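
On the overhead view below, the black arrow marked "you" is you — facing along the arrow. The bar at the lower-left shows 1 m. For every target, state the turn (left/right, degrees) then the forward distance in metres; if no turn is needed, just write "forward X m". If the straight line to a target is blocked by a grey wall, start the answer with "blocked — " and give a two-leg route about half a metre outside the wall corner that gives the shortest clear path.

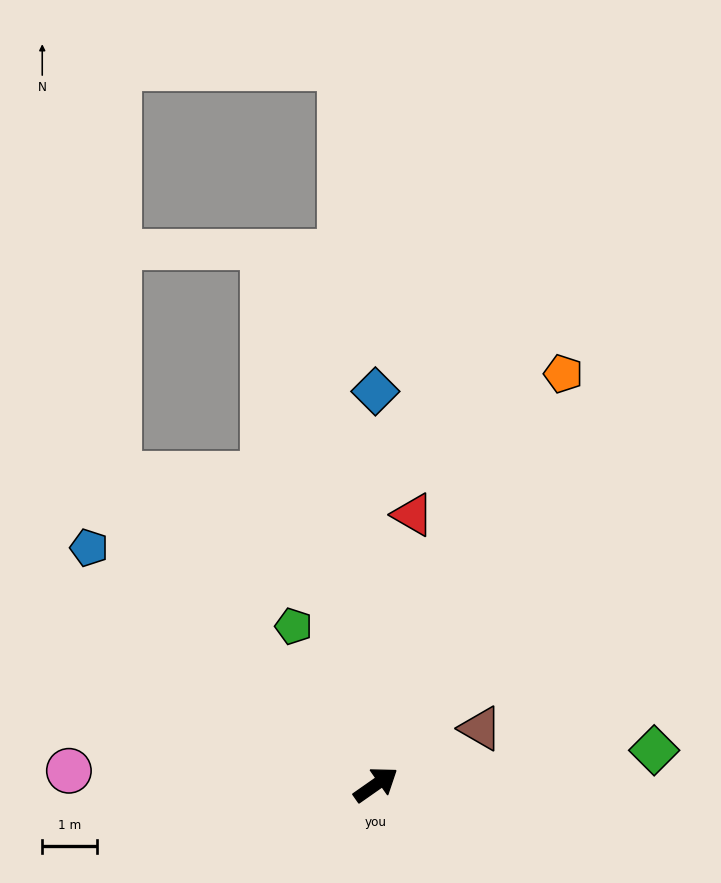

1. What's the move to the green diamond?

turn right 28°, forward 5.1 m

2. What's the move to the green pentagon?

turn left 82°, forward 3.3 m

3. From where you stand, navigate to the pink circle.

turn left 142°, forward 5.6 m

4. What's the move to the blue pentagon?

turn left 105°, forward 6.8 m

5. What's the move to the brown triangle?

turn right 7°, forward 2.2 m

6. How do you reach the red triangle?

turn left 47°, forward 5.0 m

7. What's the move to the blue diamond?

turn left 55°, forward 7.2 m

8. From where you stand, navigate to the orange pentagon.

turn left 30°, forward 8.3 m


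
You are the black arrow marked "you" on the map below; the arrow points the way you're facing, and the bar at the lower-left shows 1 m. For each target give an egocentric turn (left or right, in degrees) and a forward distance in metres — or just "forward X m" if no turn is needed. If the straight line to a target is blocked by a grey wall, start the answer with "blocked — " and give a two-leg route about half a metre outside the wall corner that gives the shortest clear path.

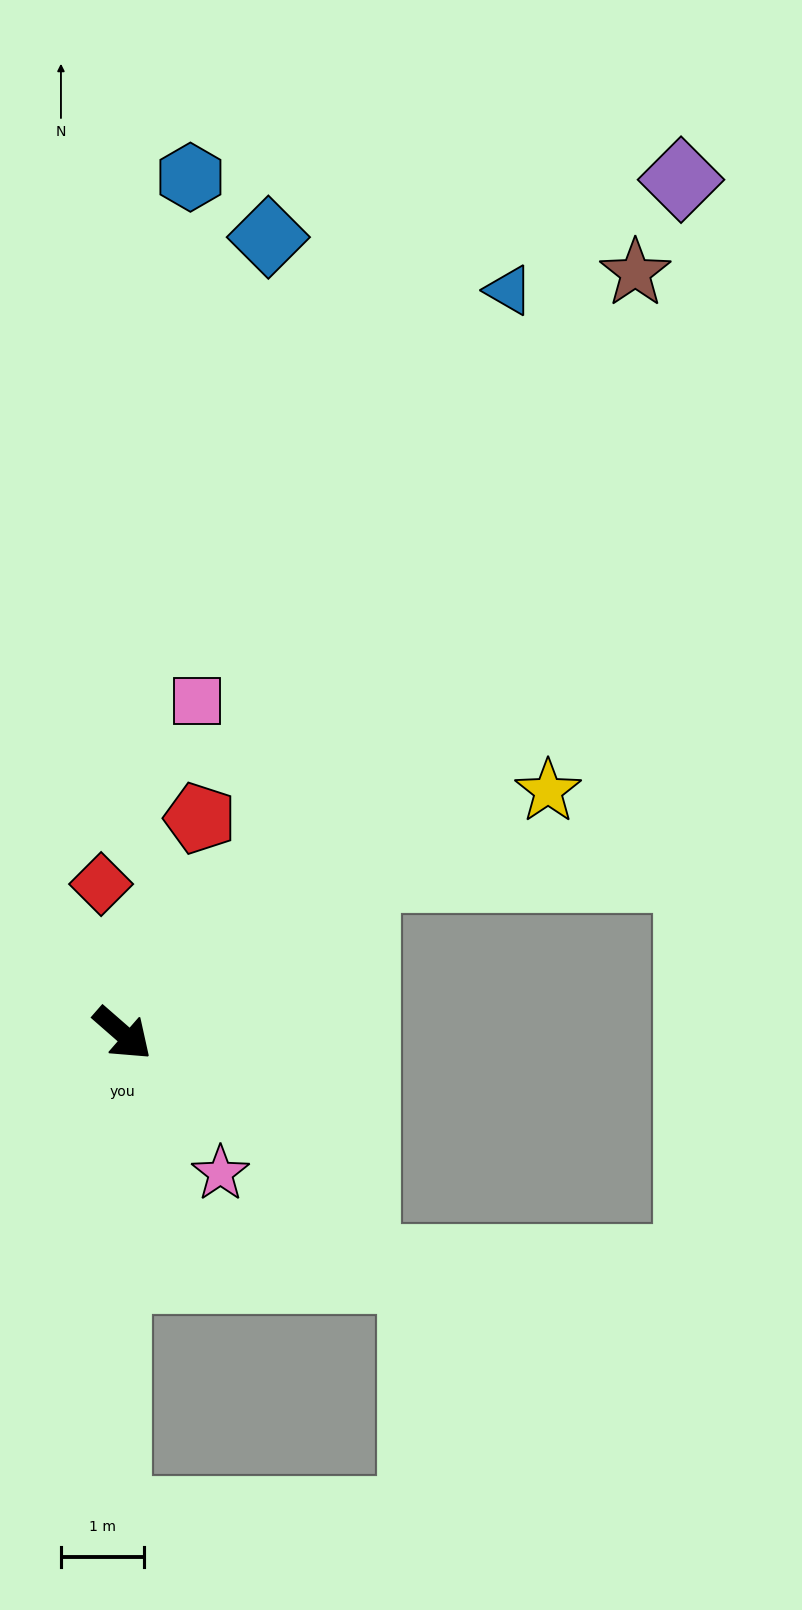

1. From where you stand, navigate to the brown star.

turn left 97°, forward 11.1 m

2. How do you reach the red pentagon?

turn left 111°, forward 2.8 m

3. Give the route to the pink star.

turn right 14°, forward 2.1 m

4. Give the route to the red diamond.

turn left 139°, forward 1.8 m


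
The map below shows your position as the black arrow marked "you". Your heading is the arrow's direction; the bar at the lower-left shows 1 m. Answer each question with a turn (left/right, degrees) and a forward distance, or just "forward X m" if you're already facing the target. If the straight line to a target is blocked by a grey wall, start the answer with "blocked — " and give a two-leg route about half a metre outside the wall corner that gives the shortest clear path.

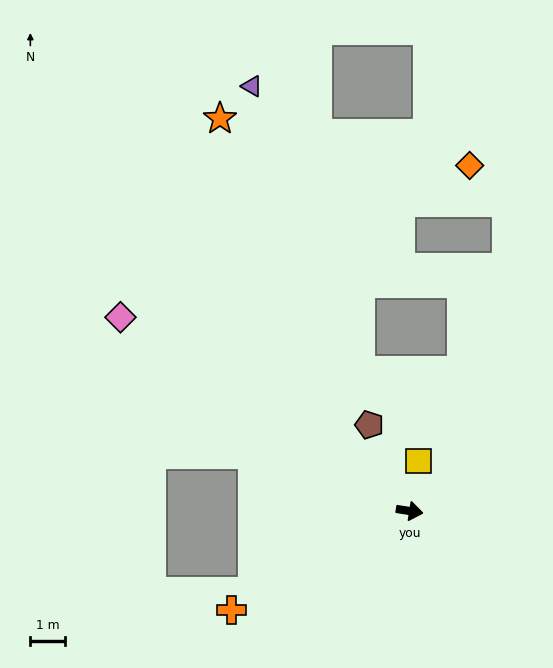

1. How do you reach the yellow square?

turn left 88°, forward 1.5 m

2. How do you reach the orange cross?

turn right 142°, forward 5.9 m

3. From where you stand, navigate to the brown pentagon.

turn left 124°, forward 2.8 m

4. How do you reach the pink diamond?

turn left 155°, forward 10.2 m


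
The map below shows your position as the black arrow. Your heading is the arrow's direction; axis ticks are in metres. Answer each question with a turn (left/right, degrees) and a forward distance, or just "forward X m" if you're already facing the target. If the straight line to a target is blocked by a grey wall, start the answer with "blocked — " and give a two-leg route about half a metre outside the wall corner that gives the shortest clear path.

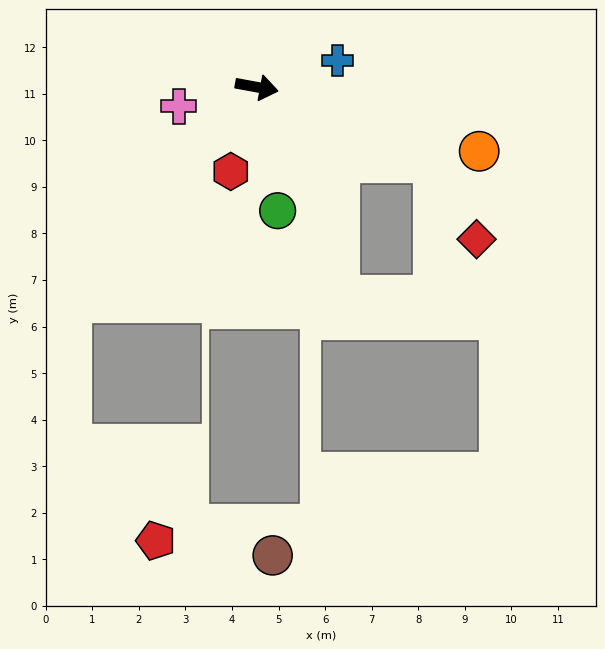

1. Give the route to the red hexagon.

turn right 97°, forward 1.9 m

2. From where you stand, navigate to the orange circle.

turn right 6°, forward 5.0 m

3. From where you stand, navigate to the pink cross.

turn right 156°, forward 1.7 m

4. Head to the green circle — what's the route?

turn right 70°, forward 2.7 m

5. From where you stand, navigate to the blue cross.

turn left 29°, forward 1.8 m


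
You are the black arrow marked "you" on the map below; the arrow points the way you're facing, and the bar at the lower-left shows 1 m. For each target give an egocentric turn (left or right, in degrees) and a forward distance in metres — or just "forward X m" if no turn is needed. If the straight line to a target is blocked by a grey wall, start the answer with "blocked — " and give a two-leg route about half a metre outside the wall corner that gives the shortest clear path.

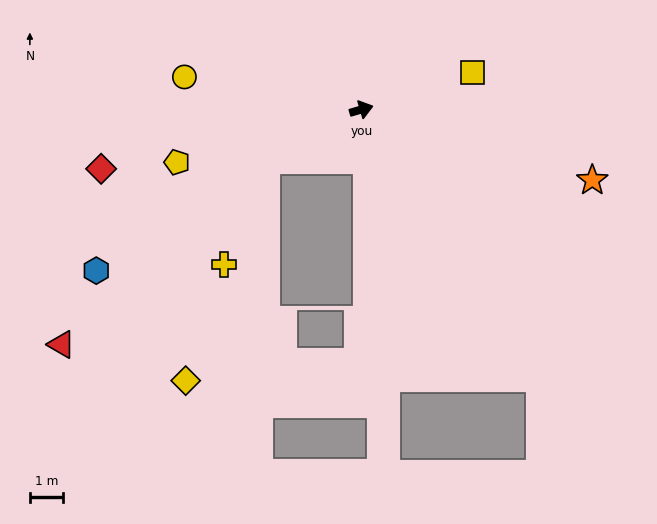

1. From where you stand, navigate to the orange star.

turn right 33°, forward 7.2 m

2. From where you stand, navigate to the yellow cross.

blocked — turn right 168°, forward 3.2 m, then turn left 40°, forward 3.4 m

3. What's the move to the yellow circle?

turn left 153°, forward 5.4 m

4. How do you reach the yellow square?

turn left 2°, forward 3.5 m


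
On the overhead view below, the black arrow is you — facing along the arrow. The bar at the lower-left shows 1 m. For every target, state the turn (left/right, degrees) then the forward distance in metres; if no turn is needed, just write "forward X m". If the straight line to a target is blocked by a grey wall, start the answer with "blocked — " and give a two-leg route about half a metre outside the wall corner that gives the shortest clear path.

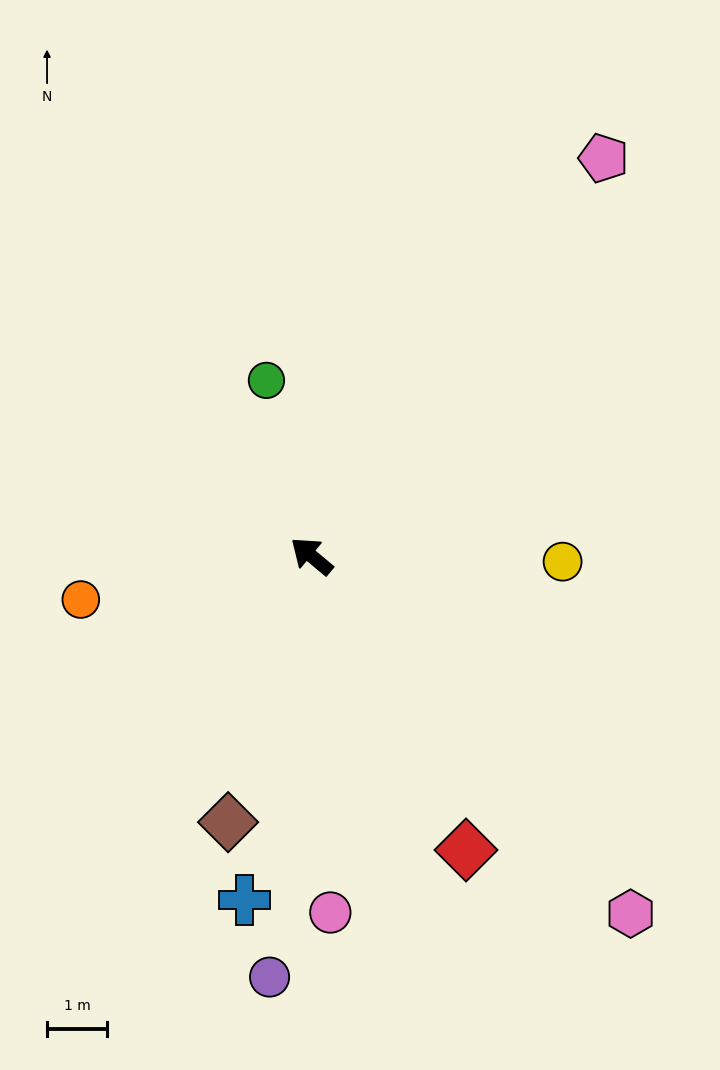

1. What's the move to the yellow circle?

turn right 141°, forward 4.2 m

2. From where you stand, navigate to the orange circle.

turn left 51°, forward 3.9 m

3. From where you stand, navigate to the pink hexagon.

turn left 172°, forward 8.0 m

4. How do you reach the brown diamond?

turn left 112°, forward 4.7 m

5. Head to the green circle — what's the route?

turn right 36°, forward 3.0 m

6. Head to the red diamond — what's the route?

turn left 158°, forward 5.5 m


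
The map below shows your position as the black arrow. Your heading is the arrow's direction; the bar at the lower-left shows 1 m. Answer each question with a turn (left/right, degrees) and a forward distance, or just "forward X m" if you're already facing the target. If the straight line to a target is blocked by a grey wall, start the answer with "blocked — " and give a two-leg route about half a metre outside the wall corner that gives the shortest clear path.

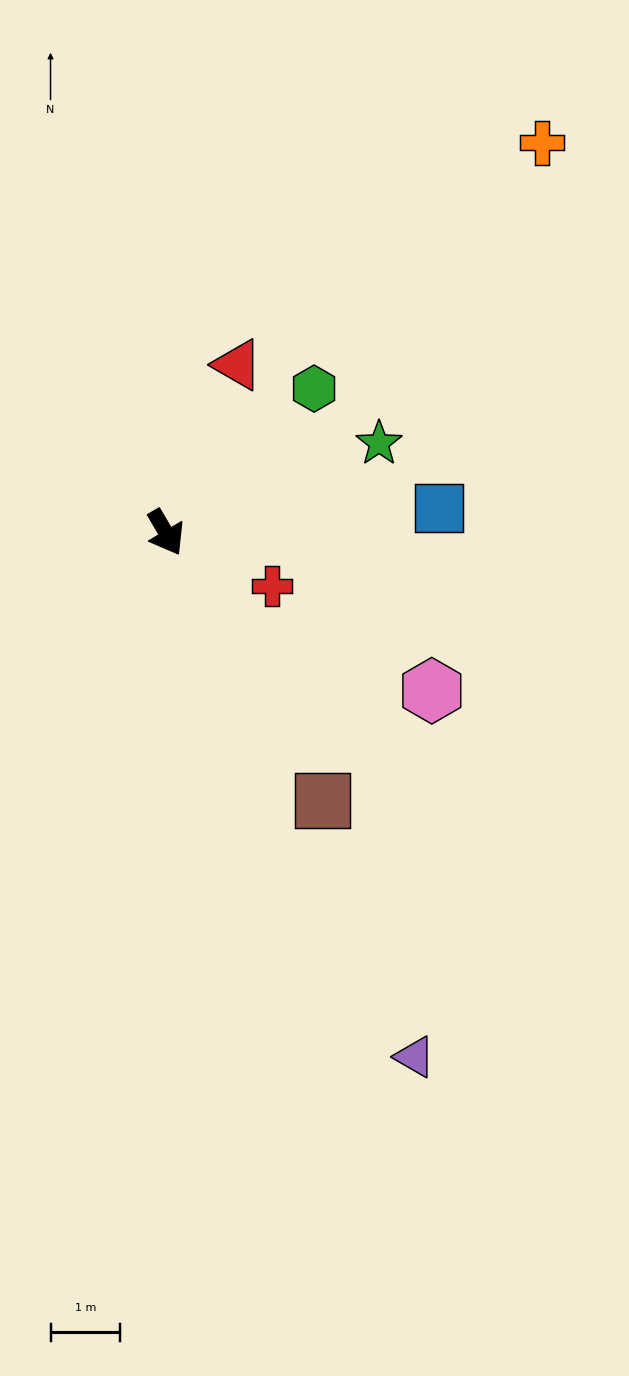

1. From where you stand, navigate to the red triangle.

turn left 127°, forward 2.6 m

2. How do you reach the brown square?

forward 4.5 m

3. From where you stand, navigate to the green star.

turn left 82°, forward 3.3 m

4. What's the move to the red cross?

turn left 33°, forward 1.7 m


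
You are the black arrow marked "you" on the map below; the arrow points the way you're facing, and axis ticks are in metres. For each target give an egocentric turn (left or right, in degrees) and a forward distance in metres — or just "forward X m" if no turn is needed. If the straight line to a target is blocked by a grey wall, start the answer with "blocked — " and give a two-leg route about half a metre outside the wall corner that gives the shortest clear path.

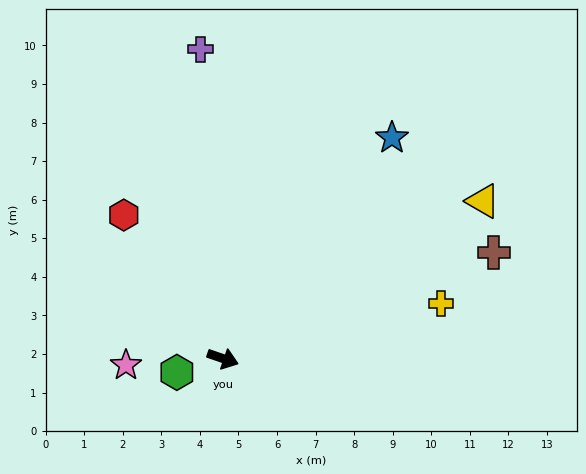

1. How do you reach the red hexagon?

turn left 144°, forward 4.5 m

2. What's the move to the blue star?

turn left 72°, forward 7.2 m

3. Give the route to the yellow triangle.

turn left 50°, forward 7.9 m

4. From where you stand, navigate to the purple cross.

turn left 113°, forward 8.0 m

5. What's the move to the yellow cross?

turn left 33°, forward 5.8 m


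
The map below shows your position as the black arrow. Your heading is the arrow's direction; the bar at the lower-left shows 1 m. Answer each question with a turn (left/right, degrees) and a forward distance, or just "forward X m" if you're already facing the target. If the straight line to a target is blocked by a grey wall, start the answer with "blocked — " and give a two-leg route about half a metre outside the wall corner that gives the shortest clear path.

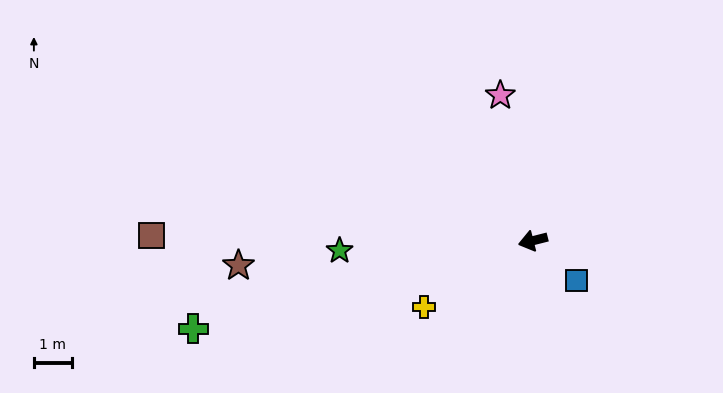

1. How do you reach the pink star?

turn right 92°, forward 3.9 m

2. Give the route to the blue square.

turn left 123°, forward 1.6 m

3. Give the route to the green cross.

forward 9.3 m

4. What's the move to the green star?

turn right 11°, forward 5.1 m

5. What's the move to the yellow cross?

turn left 17°, forward 3.4 m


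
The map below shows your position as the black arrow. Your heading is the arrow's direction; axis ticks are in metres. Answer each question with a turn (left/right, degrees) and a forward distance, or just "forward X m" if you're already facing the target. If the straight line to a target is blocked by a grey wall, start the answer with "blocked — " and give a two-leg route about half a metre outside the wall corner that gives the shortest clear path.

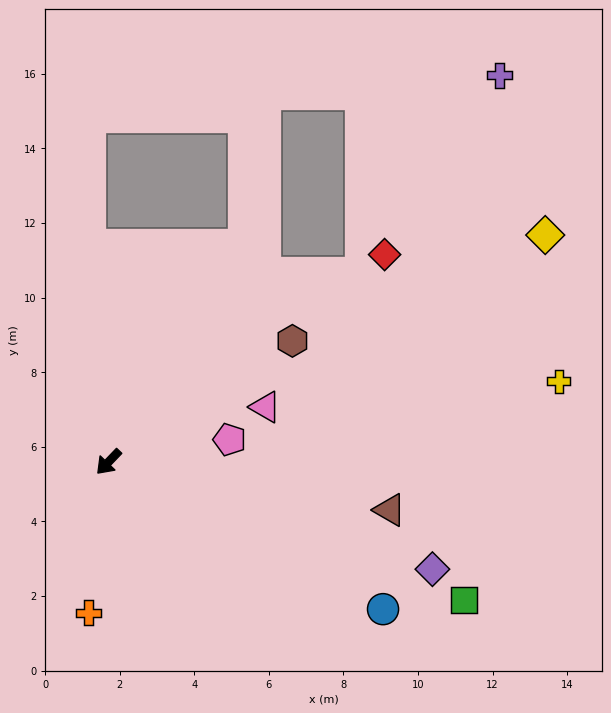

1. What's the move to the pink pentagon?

turn left 144°, forward 3.3 m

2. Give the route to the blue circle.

turn left 106°, forward 8.4 m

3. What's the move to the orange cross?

turn left 36°, forward 4.1 m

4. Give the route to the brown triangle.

turn left 124°, forward 7.6 m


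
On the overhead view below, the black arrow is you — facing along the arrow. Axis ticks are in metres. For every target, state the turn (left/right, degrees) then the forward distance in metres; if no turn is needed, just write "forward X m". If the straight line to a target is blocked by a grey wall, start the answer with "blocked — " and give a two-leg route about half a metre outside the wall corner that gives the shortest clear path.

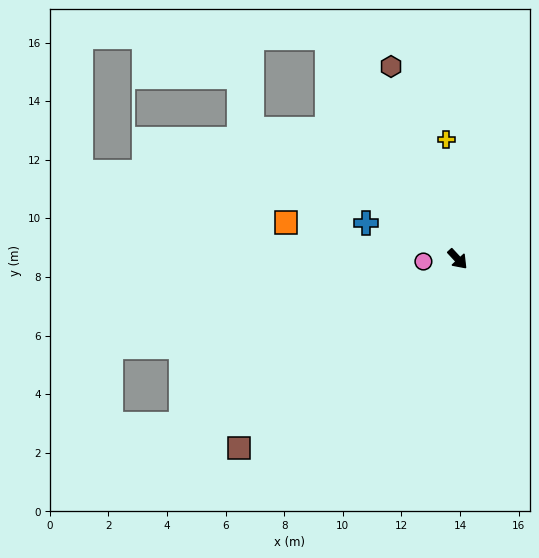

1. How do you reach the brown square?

turn right 92°, forward 9.9 m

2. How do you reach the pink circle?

turn right 129°, forward 1.2 m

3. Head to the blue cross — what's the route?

turn right 154°, forward 3.4 m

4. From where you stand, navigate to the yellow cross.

turn left 143°, forward 4.1 m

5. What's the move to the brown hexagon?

turn left 156°, forward 7.0 m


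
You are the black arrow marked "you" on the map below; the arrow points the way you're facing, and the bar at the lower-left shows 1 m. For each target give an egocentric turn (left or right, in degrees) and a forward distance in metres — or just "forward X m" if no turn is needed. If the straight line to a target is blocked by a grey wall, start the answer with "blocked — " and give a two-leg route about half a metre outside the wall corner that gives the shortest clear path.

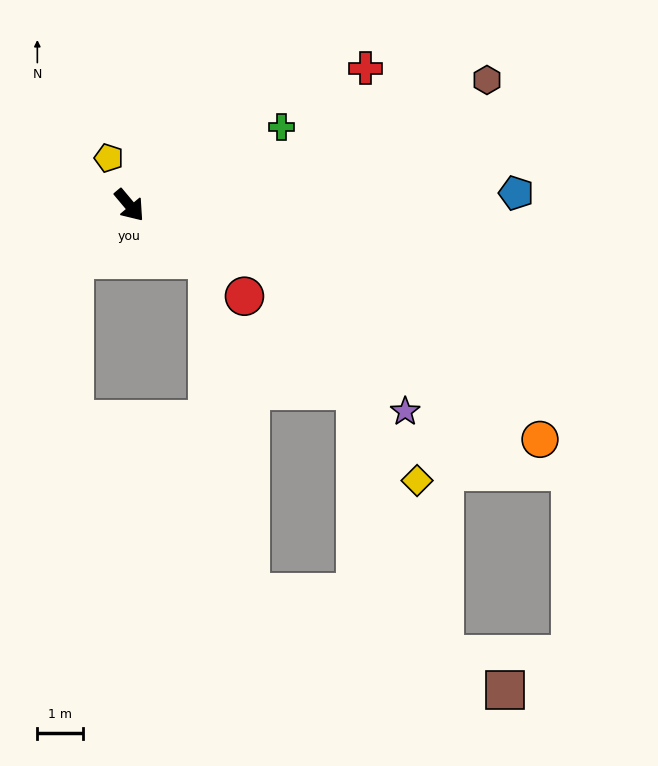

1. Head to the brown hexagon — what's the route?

turn left 69°, forward 8.3 m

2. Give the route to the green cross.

turn left 77°, forward 3.8 m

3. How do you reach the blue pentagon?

turn left 52°, forward 8.5 m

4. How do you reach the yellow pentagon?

turn left 164°, forward 1.1 m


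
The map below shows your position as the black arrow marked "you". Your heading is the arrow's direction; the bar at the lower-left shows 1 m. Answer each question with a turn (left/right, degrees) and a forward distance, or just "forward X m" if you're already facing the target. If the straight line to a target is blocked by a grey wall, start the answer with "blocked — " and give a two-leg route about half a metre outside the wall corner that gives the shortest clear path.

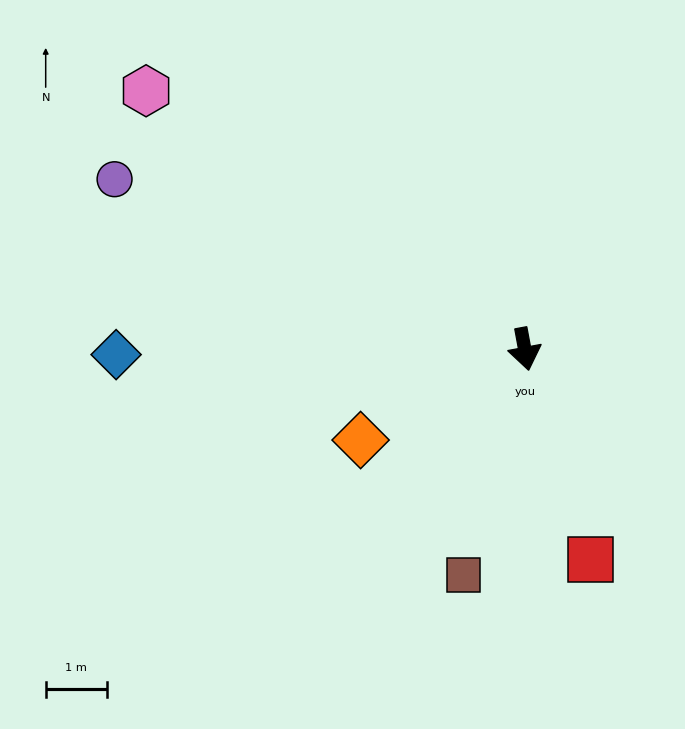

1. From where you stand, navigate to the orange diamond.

turn right 72°, forward 3.1 m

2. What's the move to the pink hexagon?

turn right 135°, forward 7.5 m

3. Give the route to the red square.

turn left 7°, forward 3.6 m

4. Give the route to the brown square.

turn right 26°, forward 3.8 m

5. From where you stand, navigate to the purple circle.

turn right 123°, forward 7.3 m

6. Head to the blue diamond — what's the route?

turn right 100°, forward 6.7 m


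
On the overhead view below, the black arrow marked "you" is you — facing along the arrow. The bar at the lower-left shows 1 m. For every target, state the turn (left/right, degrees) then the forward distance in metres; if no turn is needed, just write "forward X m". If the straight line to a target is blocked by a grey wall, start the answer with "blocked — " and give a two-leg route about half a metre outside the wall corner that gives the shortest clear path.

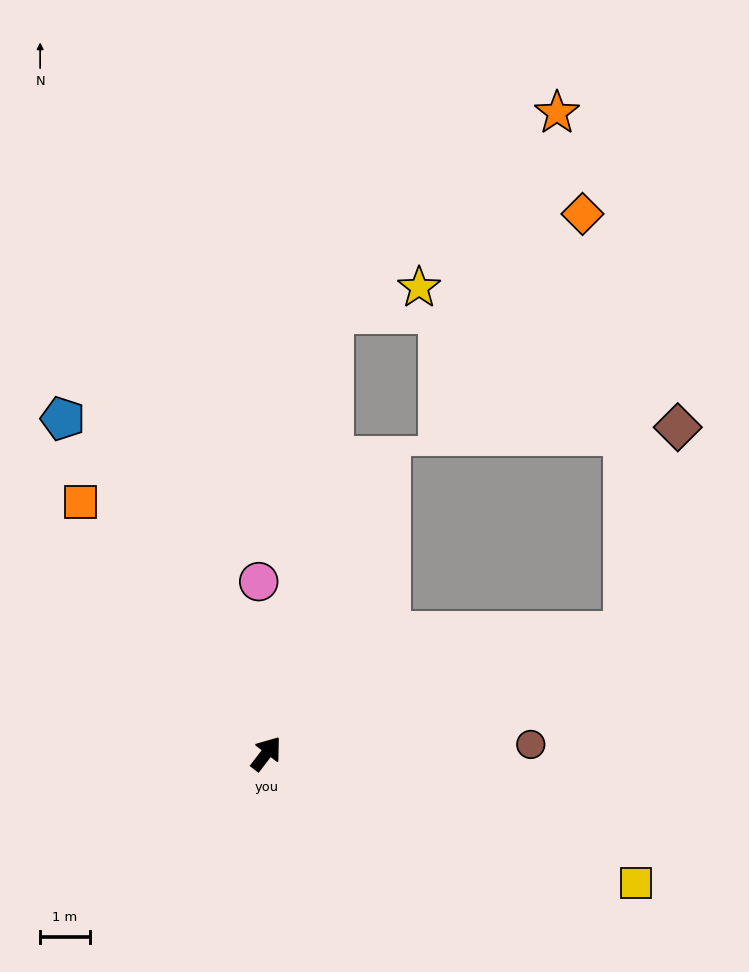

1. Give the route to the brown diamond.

blocked — turn right 34°, forward 7.6 m, then turn left 57°, forward 4.3 m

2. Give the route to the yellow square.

turn right 72°, forward 7.9 m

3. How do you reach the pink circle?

turn left 40°, forward 3.5 m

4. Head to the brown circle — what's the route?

turn right 50°, forward 5.3 m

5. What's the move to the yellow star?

blocked — turn left 29°, forward 9.0 m, then turn right 65°, forward 1.8 m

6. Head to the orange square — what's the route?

turn left 74°, forward 6.3 m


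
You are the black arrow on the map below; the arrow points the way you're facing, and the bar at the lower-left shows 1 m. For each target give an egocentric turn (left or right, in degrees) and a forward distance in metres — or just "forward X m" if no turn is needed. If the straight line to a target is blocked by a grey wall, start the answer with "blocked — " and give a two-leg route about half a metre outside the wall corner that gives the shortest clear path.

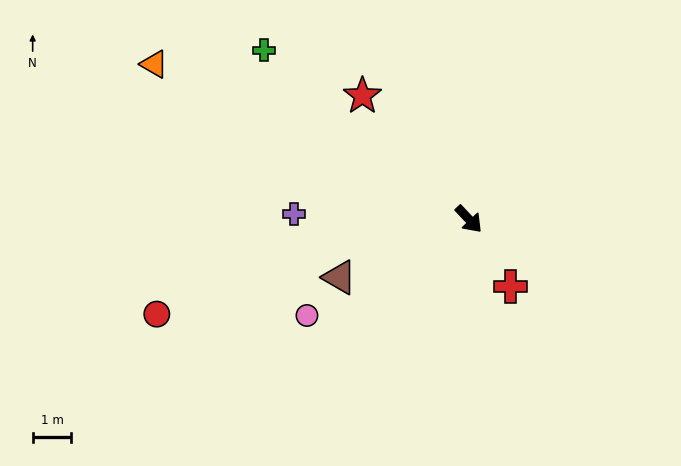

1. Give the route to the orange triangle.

turn right 159°, forward 9.1 m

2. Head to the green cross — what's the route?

turn right 173°, forward 6.9 m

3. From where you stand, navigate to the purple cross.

turn right 135°, forward 4.5 m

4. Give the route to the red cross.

turn right 12°, forward 2.1 m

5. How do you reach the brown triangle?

turn right 109°, forward 3.7 m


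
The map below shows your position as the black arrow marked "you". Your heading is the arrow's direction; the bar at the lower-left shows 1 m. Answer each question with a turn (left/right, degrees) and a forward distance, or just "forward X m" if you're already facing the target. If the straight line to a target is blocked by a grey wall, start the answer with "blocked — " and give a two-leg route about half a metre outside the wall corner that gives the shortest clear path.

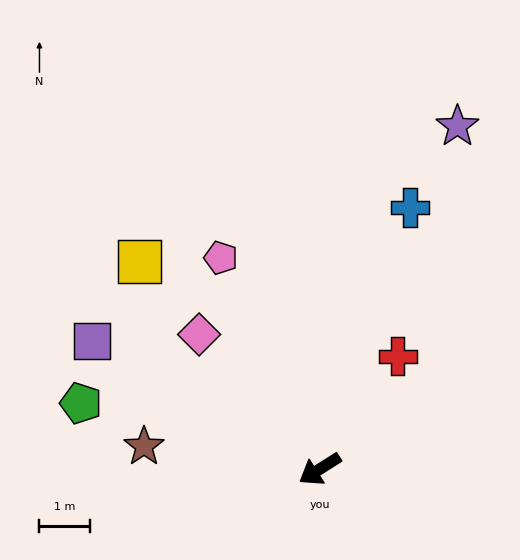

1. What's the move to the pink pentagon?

turn right 97°, forward 4.6 m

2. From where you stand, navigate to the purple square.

turn right 62°, forward 5.1 m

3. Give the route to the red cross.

turn right 157°, forward 2.7 m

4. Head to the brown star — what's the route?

turn right 40°, forward 3.5 m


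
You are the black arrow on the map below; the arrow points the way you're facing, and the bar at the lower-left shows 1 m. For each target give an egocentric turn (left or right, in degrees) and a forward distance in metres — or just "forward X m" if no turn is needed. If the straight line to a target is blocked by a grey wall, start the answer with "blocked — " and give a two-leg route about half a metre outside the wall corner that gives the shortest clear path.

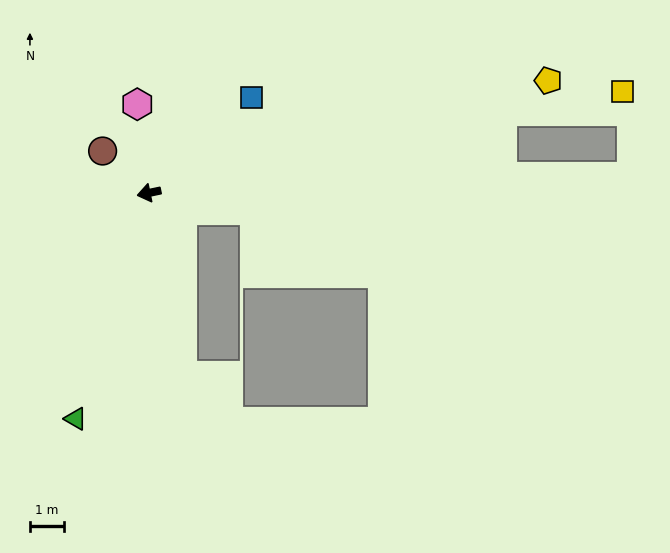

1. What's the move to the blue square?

turn right 149°, forward 4.1 m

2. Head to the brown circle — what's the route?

turn right 54°, forward 1.9 m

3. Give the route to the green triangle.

turn left 60°, forward 7.0 m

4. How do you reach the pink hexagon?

turn right 94°, forward 2.6 m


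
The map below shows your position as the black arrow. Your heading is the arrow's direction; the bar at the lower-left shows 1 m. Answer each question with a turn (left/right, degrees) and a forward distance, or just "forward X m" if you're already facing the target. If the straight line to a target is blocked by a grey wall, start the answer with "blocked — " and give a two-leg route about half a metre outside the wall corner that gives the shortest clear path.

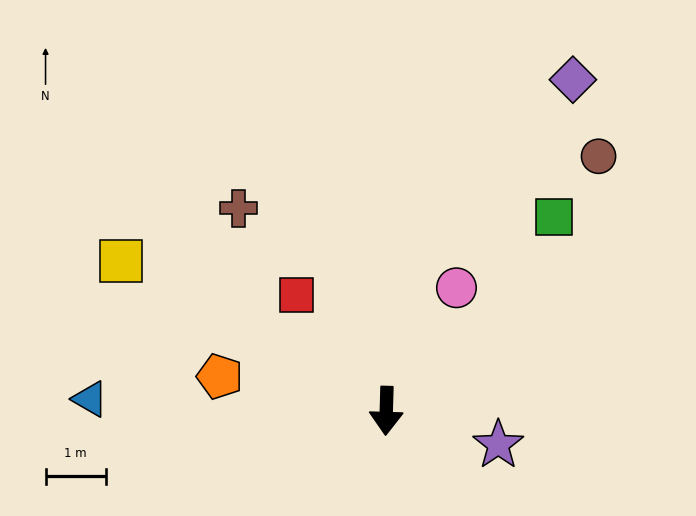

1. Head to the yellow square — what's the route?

turn right 118°, forward 5.0 m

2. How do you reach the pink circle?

turn left 152°, forward 2.3 m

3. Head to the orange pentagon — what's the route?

turn right 100°, forward 2.8 m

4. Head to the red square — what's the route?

turn right 141°, forward 2.4 m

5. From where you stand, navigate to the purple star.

turn left 75°, forward 1.9 m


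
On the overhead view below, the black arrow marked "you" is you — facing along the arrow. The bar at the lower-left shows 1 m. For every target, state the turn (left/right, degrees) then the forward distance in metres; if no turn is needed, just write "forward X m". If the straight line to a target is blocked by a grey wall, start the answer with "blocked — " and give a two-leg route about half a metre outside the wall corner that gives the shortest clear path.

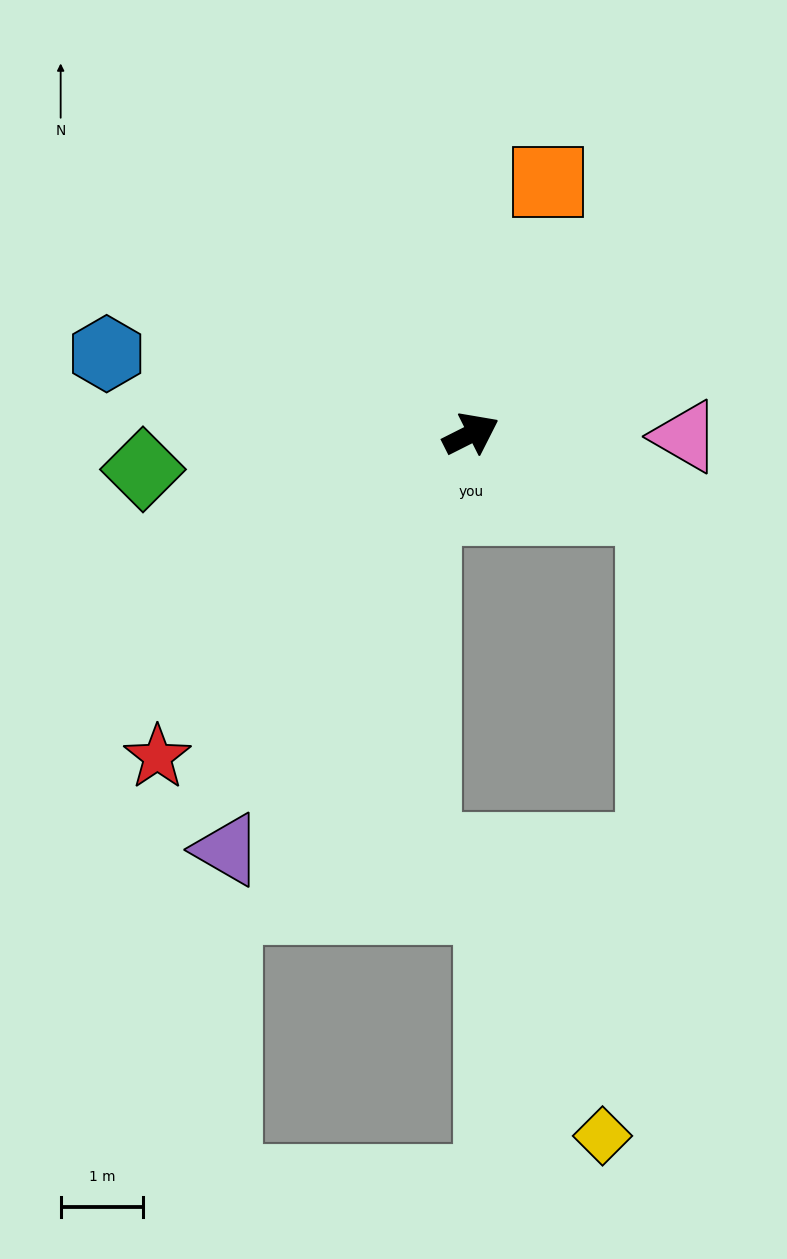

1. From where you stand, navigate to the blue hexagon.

turn left 141°, forward 4.5 m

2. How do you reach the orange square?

turn left 46°, forward 3.2 m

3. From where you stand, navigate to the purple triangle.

turn right 147°, forward 5.8 m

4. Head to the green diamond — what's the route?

turn left 159°, forward 4.0 m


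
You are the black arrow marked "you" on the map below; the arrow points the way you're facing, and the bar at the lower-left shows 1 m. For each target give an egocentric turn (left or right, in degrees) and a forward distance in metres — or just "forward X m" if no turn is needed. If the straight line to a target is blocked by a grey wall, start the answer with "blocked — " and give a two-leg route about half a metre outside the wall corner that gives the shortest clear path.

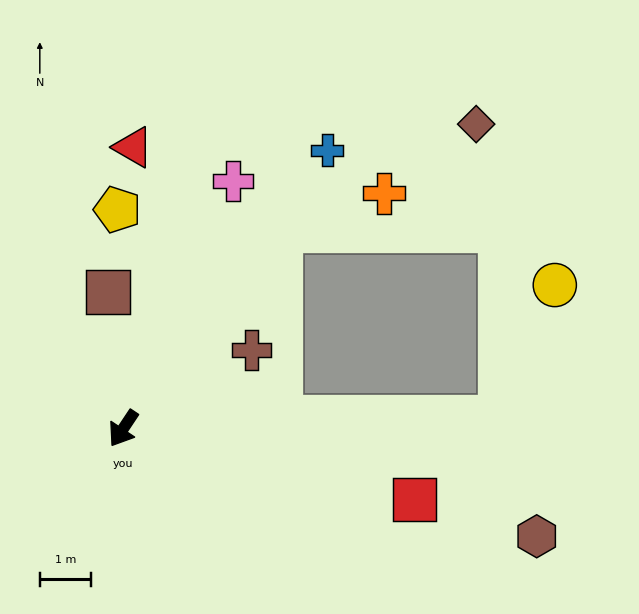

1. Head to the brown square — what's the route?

turn right 140°, forward 2.7 m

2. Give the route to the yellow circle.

blocked — turn left 125°, forward 7.3 m, then turn left 66°, forward 2.8 m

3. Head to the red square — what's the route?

turn left 110°, forward 5.8 m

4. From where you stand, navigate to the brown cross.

turn left 155°, forward 2.9 m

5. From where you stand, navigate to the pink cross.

turn right 170°, forward 5.3 m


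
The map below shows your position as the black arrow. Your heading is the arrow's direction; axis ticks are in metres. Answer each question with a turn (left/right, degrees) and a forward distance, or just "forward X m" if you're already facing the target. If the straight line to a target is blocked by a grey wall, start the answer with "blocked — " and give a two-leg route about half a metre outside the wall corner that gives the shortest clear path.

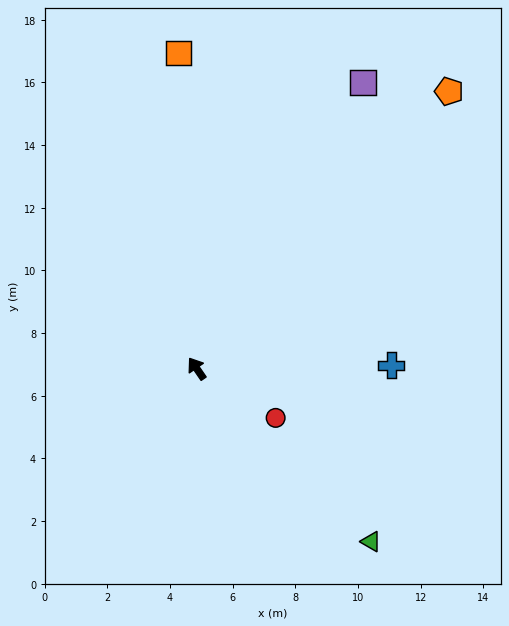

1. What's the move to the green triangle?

turn right 169°, forward 7.8 m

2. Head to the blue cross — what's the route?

turn right 124°, forward 6.2 m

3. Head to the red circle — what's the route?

turn right 156°, forward 3.0 m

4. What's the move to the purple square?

turn right 65°, forward 10.6 m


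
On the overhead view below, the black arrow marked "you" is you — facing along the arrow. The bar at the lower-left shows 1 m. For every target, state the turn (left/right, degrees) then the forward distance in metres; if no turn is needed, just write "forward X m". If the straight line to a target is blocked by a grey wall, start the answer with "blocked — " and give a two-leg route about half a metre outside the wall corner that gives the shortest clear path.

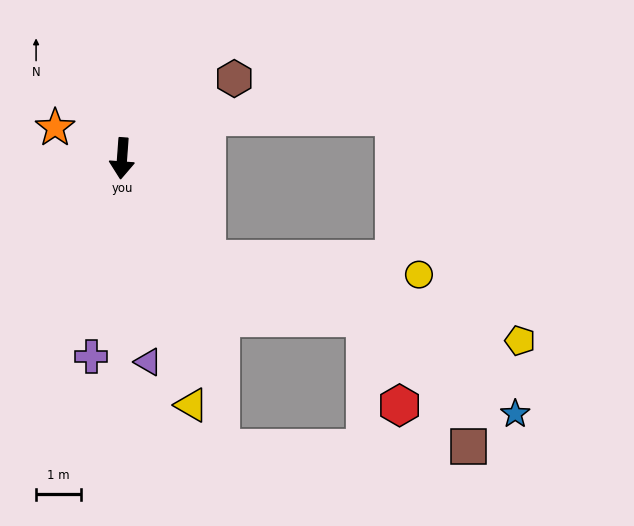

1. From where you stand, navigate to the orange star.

turn right 110°, forward 1.7 m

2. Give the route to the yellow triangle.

turn left 20°, forward 5.7 m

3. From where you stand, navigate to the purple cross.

turn right 5°, forward 4.5 m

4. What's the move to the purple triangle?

turn left 11°, forward 4.6 m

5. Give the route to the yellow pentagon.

blocked — turn left 44°, forward 2.9 m, then turn left 36°, forward 7.3 m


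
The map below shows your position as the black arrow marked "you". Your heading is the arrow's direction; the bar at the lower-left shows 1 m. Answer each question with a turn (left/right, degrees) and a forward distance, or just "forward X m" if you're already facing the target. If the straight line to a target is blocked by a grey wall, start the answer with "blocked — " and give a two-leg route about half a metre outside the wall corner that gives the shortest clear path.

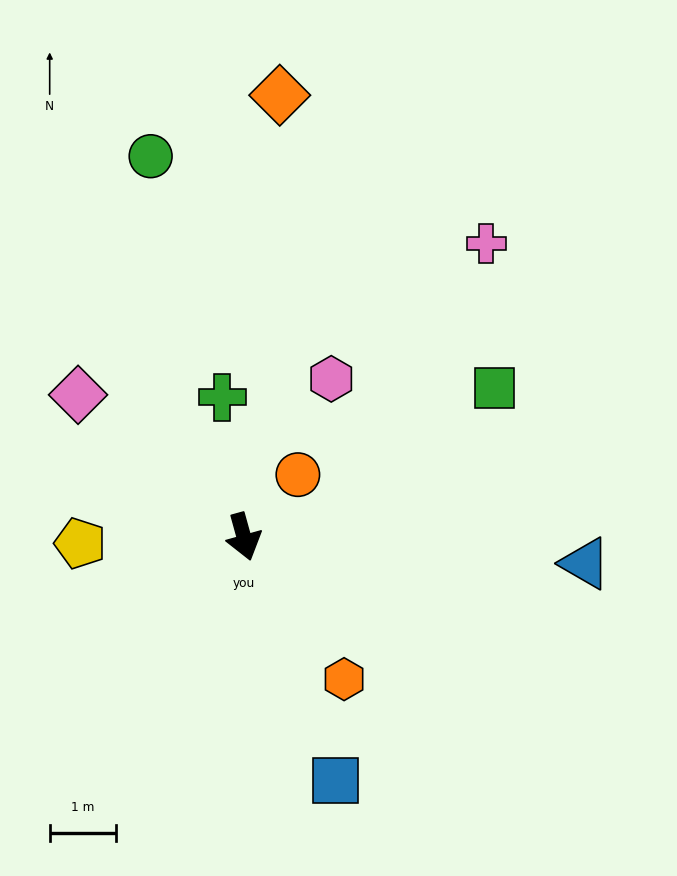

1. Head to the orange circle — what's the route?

turn left 124°, forward 1.2 m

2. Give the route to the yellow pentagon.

turn right 103°, forward 2.5 m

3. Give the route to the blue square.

turn left 5°, forward 3.9 m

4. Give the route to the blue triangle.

turn left 70°, forward 5.1 m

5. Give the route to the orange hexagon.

turn left 20°, forward 2.6 m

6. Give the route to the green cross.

turn left 173°, forward 2.1 m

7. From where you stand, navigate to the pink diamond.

turn right 146°, forward 3.3 m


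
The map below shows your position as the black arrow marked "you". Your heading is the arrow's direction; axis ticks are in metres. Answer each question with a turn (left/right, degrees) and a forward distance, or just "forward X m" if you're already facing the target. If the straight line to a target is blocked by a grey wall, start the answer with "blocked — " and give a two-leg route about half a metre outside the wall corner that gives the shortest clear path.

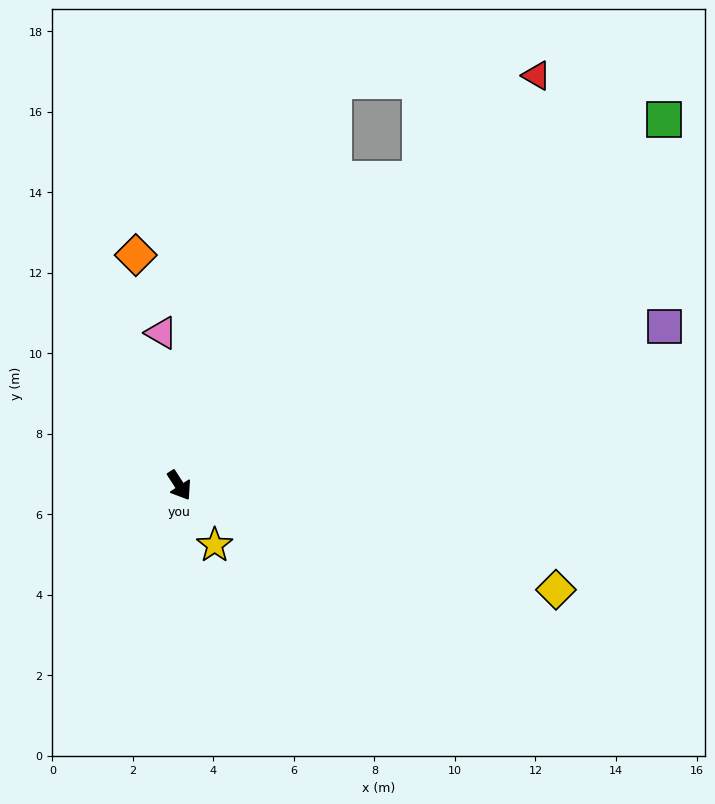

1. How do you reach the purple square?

turn left 75°, forward 12.7 m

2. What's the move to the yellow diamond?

turn left 42°, forward 9.7 m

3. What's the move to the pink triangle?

turn left 154°, forward 3.8 m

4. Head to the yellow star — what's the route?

turn right 2°, forward 1.7 m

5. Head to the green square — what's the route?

turn left 94°, forward 15.1 m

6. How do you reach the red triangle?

turn left 106°, forward 13.5 m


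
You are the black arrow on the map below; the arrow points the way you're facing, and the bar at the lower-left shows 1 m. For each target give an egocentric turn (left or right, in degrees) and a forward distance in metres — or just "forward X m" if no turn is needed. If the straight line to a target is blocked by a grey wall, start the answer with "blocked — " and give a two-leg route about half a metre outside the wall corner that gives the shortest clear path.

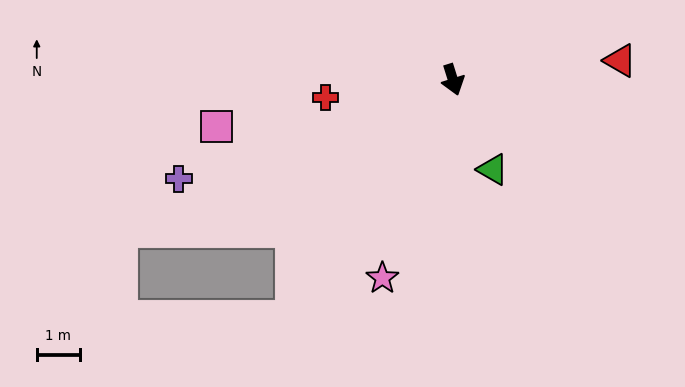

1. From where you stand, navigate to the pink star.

turn right 37°, forward 4.9 m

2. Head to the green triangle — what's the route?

turn left 7°, forward 2.3 m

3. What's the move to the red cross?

turn right 100°, forward 3.0 m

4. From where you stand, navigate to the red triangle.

turn left 79°, forward 3.9 m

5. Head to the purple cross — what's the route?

turn right 88°, forward 6.7 m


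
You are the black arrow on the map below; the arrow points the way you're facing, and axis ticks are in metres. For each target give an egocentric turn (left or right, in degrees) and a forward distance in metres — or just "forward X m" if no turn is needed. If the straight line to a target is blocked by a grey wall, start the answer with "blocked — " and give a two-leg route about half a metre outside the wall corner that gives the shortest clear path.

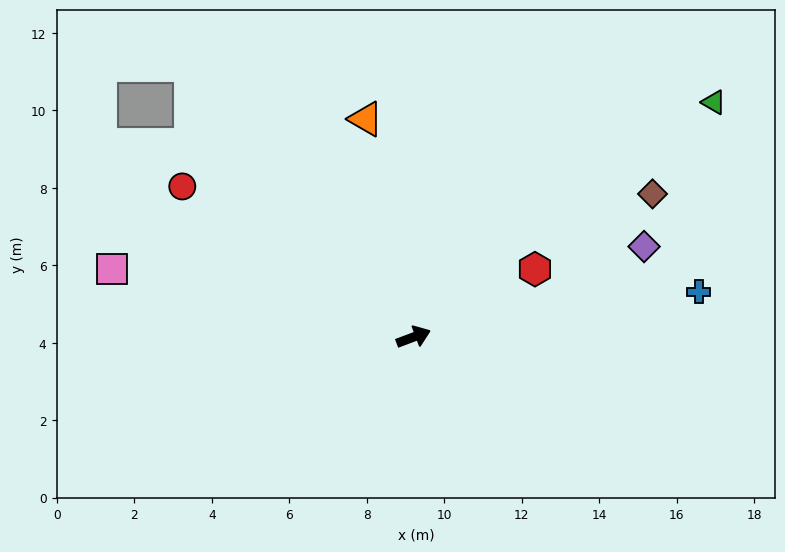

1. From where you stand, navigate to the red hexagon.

turn left 9°, forward 3.6 m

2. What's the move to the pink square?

turn left 147°, forward 8.0 m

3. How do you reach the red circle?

turn left 126°, forward 7.1 m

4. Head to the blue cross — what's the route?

turn right 12°, forward 7.5 m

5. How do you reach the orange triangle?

turn left 82°, forward 5.8 m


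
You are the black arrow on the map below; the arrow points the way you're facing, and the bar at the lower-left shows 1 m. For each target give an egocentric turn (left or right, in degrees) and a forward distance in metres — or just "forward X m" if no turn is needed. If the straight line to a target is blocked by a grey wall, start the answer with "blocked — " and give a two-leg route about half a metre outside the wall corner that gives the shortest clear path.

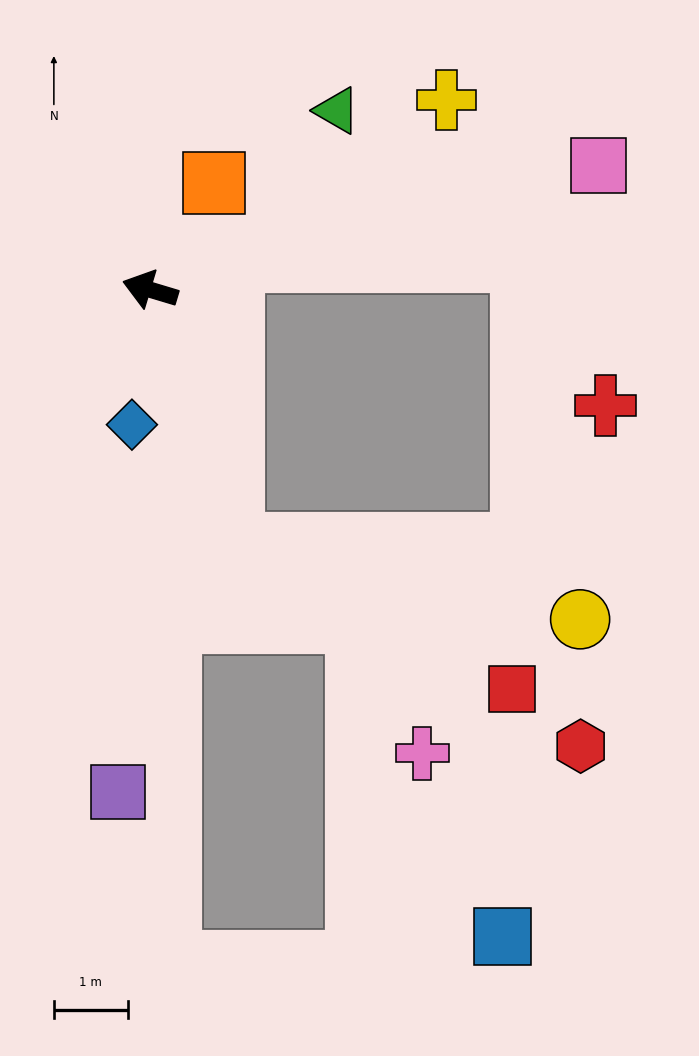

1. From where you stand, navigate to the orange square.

turn right 104°, forward 1.7 m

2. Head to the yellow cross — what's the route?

turn right 131°, forward 4.8 m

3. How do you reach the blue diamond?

turn left 99°, forward 1.8 m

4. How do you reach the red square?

blocked — turn left 125°, forward 3.6 m, then turn left 44°, forward 4.3 m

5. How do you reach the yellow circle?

blocked — turn left 125°, forward 3.6 m, then turn left 60°, forward 4.8 m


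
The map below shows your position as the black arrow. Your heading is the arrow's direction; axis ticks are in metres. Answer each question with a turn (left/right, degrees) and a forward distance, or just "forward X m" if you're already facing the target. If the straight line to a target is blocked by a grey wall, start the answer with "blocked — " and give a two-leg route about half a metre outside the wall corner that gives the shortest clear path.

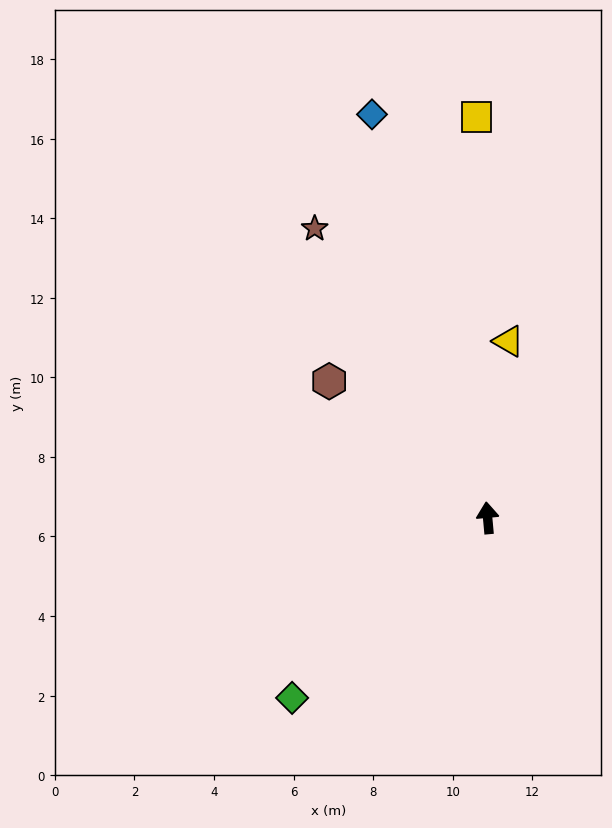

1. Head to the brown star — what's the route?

turn left 26°, forward 8.5 m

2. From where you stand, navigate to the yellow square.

turn right 4°, forward 10.1 m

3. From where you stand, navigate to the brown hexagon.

turn left 44°, forward 5.3 m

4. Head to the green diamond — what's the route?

turn left 127°, forward 6.7 m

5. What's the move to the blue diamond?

turn left 11°, forward 10.5 m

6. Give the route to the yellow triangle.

turn right 12°, forward 4.5 m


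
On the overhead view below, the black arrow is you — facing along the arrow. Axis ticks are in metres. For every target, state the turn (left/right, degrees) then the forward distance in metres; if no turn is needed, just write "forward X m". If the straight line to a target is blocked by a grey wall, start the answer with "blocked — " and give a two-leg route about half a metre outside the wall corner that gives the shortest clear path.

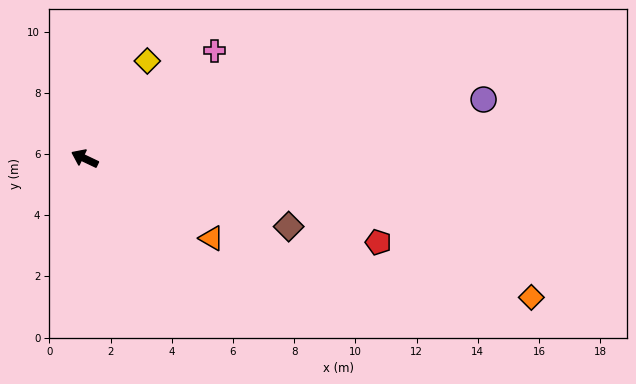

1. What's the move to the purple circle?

turn right 146°, forward 13.2 m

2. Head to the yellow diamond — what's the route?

turn right 97°, forward 3.8 m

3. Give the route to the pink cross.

turn right 115°, forward 5.5 m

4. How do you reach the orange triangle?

turn left 173°, forward 4.9 m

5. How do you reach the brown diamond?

turn right 173°, forward 7.0 m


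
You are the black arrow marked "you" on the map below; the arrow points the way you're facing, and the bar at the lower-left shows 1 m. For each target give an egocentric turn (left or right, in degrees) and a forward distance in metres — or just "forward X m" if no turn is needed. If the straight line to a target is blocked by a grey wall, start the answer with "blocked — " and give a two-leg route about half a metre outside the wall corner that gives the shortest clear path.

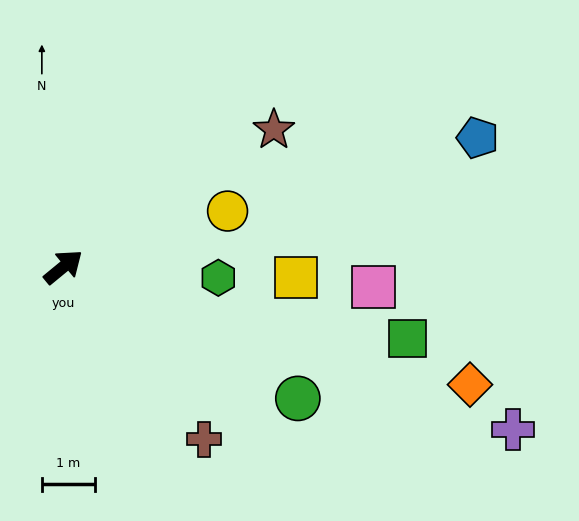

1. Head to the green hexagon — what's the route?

turn right 43°, forward 2.9 m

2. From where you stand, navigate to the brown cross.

turn right 90°, forward 4.2 m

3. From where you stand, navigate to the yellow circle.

turn right 21°, forward 3.3 m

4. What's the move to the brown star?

turn right 6°, forward 4.7 m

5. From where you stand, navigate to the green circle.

turn right 69°, forward 5.1 m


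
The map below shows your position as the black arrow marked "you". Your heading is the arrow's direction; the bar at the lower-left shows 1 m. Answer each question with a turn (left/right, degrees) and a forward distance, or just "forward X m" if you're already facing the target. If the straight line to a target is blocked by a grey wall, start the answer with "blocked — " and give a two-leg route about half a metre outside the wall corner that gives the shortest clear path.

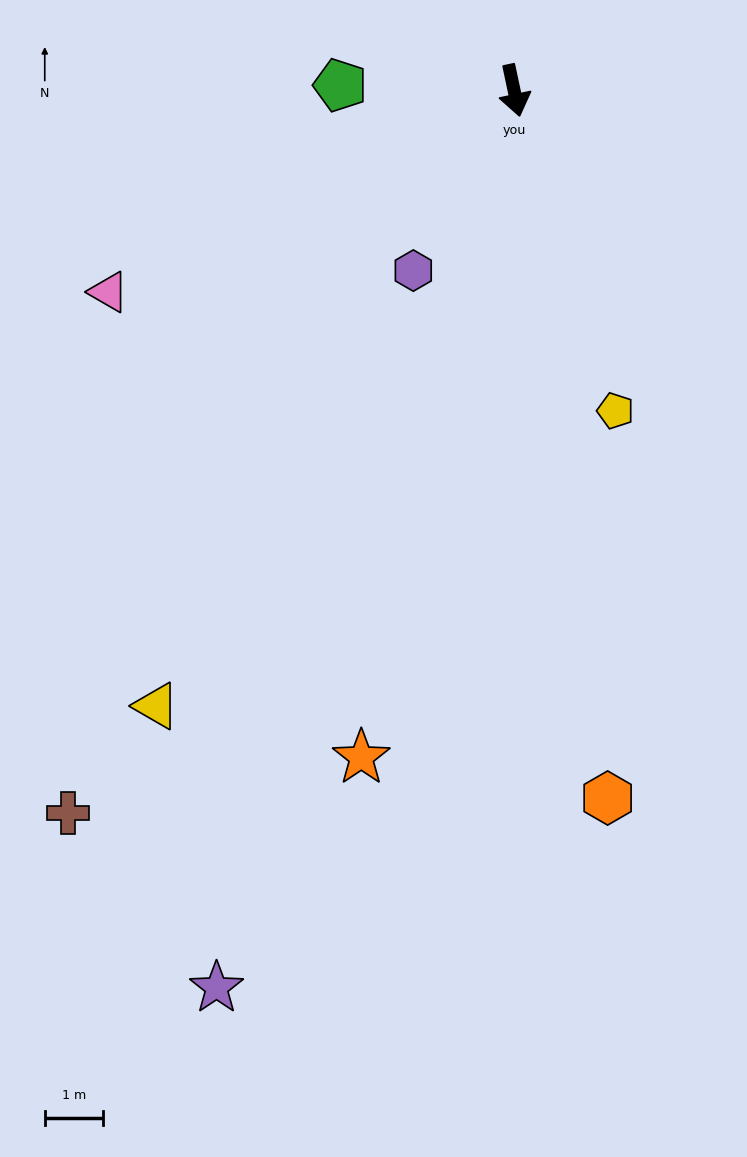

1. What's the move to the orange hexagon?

turn right 4°, forward 12.3 m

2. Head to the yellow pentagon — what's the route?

turn left 6°, forward 5.8 m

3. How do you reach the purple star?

turn right 30°, forward 16.3 m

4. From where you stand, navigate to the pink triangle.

turn right 76°, forward 7.8 m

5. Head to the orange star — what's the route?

turn right 25°, forward 11.8 m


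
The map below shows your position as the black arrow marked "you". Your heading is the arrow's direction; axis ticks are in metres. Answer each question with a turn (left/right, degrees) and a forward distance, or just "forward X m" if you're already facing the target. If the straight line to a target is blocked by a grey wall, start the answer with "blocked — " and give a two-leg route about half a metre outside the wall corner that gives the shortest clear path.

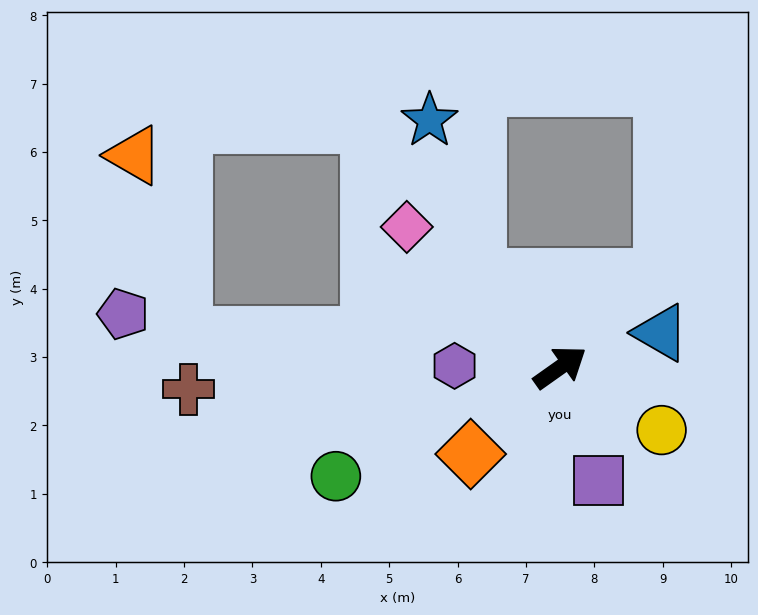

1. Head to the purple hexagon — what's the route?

turn left 144°, forward 1.5 m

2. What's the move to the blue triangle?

turn right 16°, forward 1.6 m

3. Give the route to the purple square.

turn right 107°, forward 1.7 m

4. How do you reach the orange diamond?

turn right 171°, forward 1.8 m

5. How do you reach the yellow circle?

turn right 67°, forward 1.7 m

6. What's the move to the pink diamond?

turn left 102°, forward 3.0 m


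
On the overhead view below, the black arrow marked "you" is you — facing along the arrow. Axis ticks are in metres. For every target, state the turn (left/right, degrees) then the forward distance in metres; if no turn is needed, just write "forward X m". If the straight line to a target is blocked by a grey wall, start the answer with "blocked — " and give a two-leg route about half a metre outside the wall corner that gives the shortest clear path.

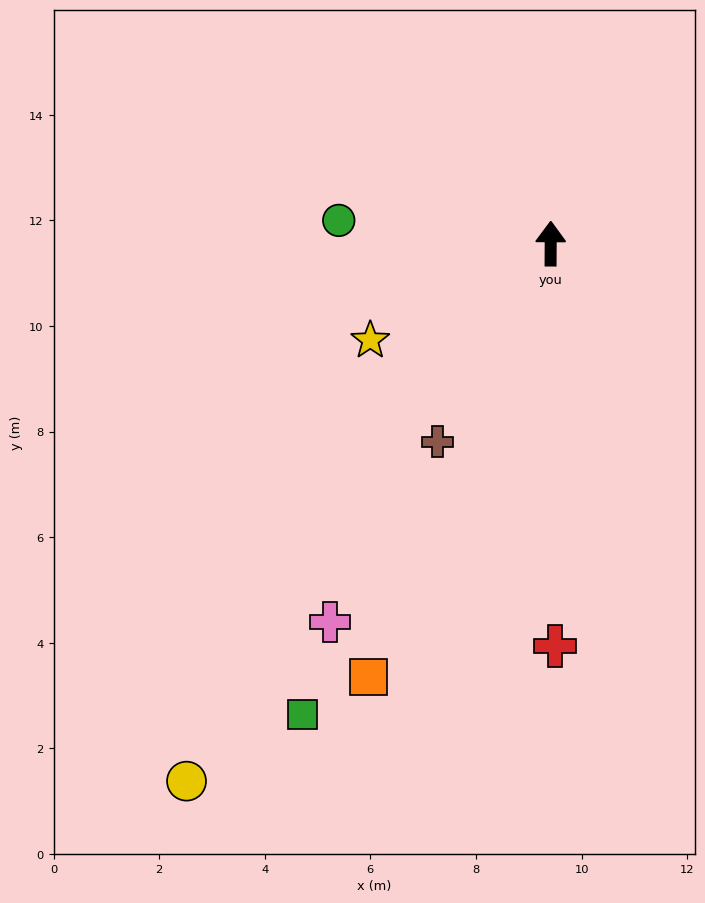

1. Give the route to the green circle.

turn left 84°, forward 4.0 m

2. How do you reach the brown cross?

turn left 151°, forward 4.3 m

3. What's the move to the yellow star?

turn left 118°, forward 3.9 m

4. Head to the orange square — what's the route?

turn left 158°, forward 8.9 m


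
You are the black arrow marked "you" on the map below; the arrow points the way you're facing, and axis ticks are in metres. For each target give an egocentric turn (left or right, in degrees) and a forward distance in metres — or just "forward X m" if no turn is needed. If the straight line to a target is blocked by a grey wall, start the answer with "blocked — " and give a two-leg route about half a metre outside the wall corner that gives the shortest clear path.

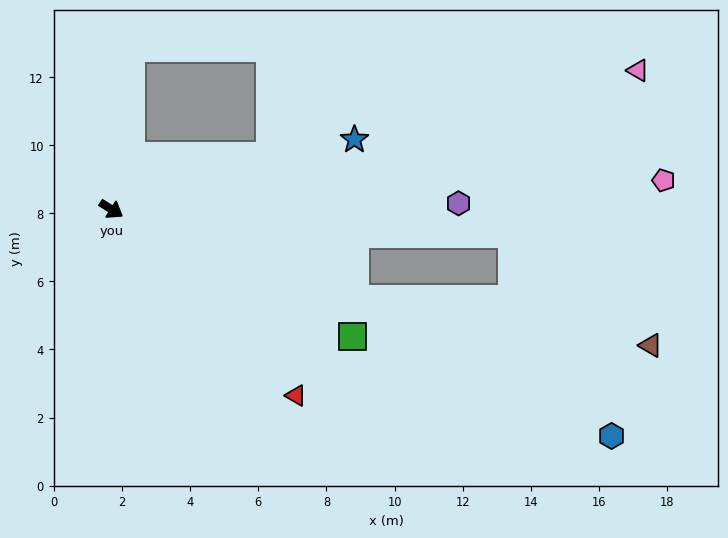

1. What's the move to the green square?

turn left 4°, forward 8.0 m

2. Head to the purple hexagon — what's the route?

turn left 33°, forward 10.2 m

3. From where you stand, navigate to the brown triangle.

blocked — turn left 12°, forward 7.6 m, then turn left 11°, forward 8.8 m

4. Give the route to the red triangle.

turn right 13°, forward 7.7 m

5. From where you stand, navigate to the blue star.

turn left 48°, forward 7.4 m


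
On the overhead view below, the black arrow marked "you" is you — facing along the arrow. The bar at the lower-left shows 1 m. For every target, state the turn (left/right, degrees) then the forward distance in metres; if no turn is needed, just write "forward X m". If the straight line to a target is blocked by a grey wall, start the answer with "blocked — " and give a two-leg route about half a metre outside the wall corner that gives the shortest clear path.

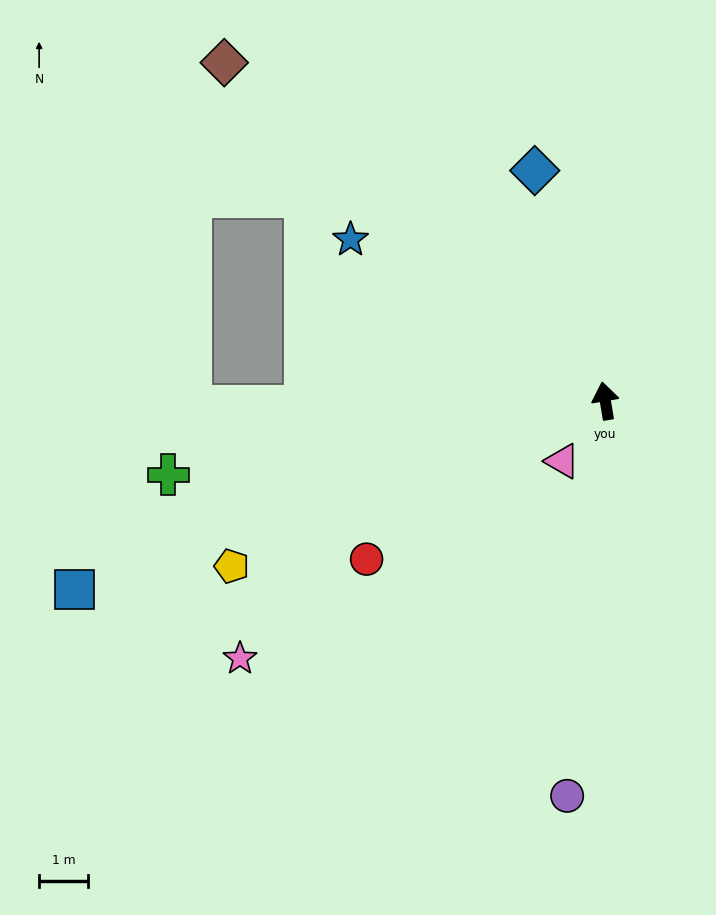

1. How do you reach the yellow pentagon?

turn left 104°, forward 8.4 m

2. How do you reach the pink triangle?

turn left 135°, forward 1.5 m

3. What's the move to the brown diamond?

turn left 39°, forward 10.4 m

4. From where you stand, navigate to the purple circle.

turn left 165°, forward 8.1 m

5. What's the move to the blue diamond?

turn left 7°, forward 4.9 m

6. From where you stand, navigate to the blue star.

turn left 48°, forward 6.2 m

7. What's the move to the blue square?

turn left 100°, forward 11.5 m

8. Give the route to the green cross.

turn left 90°, forward 9.1 m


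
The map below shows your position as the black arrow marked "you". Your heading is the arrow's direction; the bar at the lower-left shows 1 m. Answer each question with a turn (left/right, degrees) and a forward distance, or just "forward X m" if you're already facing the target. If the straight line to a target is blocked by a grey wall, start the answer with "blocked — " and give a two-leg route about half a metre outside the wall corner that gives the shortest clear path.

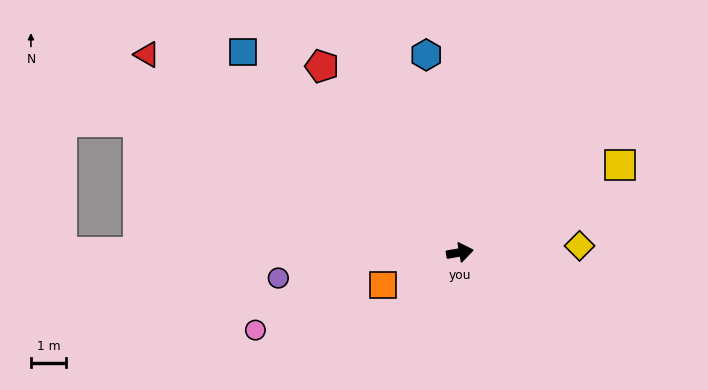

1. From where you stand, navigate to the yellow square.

turn left 19°, forward 5.2 m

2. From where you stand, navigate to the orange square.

turn right 167°, forward 2.4 m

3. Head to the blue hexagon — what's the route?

turn left 90°, forward 5.7 m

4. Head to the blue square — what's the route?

turn left 127°, forward 8.4 m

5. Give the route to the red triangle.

turn left 138°, forward 10.5 m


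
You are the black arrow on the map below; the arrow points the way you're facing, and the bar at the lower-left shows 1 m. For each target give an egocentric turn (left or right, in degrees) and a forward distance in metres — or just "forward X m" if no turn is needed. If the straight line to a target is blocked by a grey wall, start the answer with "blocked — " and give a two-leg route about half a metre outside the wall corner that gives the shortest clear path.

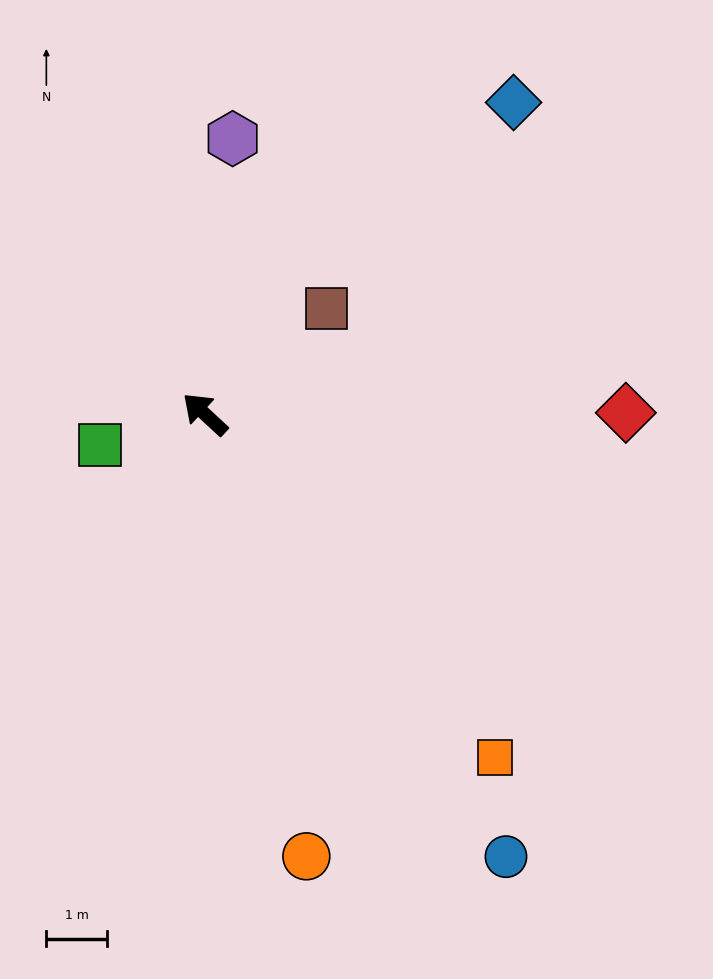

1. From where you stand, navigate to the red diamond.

turn right 137°, forward 6.9 m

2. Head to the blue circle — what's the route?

turn left 167°, forward 8.8 m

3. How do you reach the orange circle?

turn left 146°, forward 7.5 m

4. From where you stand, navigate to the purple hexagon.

turn right 53°, forward 4.6 m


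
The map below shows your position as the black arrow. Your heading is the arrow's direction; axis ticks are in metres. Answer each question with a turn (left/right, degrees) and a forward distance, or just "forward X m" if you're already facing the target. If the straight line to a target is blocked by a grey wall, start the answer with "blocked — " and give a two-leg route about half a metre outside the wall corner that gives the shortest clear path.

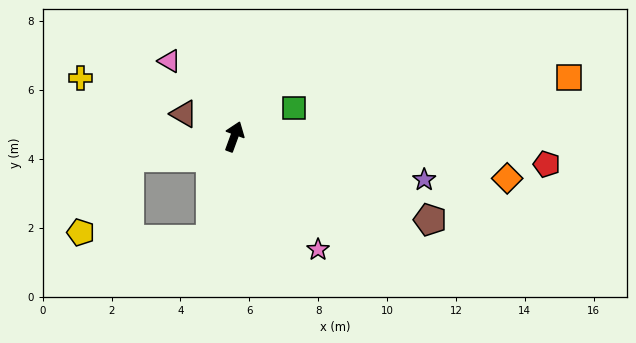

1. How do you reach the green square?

turn right 44°, forward 1.9 m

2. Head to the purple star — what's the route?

turn right 83°, forward 5.7 m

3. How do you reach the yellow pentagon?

blocked — turn left 121°, forward 3.1 m, then turn left 46°, forward 2.6 m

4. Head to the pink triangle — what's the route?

turn left 61°, forward 2.9 m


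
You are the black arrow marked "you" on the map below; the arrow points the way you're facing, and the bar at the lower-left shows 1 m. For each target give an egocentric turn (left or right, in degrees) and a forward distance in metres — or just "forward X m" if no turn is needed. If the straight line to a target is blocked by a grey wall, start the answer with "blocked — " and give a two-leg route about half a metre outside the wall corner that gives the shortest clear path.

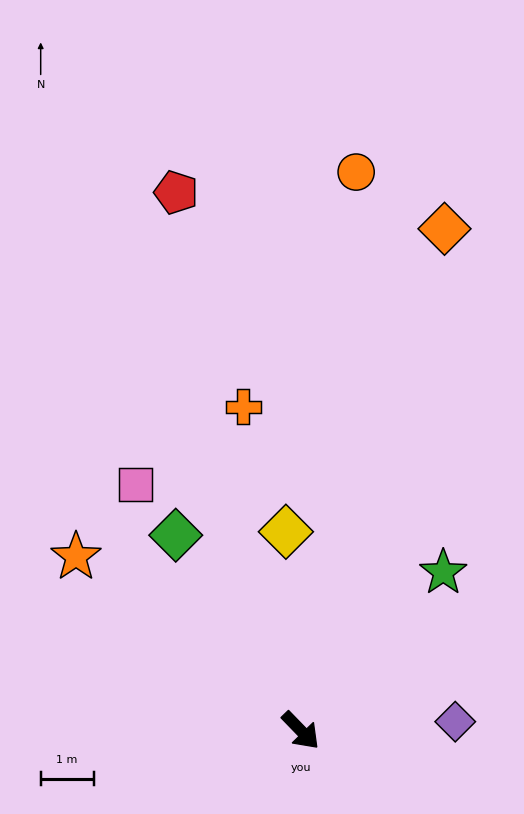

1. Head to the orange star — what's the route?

turn right 172°, forward 5.4 m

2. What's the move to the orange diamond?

turn left 120°, forward 9.9 m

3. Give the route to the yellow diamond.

turn left 140°, forward 3.8 m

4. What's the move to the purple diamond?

turn left 49°, forward 2.9 m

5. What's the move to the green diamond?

turn left 169°, forward 4.4 m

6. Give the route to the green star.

turn left 94°, forward 4.0 m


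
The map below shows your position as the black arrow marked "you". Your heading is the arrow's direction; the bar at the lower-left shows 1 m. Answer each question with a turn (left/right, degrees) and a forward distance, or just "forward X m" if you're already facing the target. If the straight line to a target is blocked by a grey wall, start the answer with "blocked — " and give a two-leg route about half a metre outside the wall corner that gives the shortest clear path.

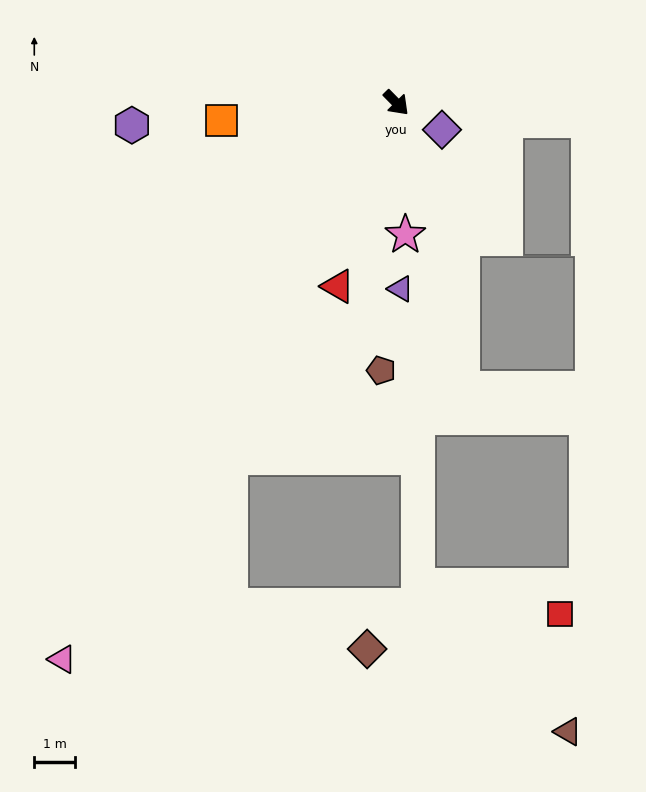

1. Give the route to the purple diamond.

turn left 15°, forward 1.3 m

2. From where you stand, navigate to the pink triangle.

turn right 76°, forward 16.0 m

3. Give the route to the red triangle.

turn right 62°, forward 4.7 m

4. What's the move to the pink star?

turn right 41°, forward 3.3 m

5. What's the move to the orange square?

turn right 129°, forward 4.3 m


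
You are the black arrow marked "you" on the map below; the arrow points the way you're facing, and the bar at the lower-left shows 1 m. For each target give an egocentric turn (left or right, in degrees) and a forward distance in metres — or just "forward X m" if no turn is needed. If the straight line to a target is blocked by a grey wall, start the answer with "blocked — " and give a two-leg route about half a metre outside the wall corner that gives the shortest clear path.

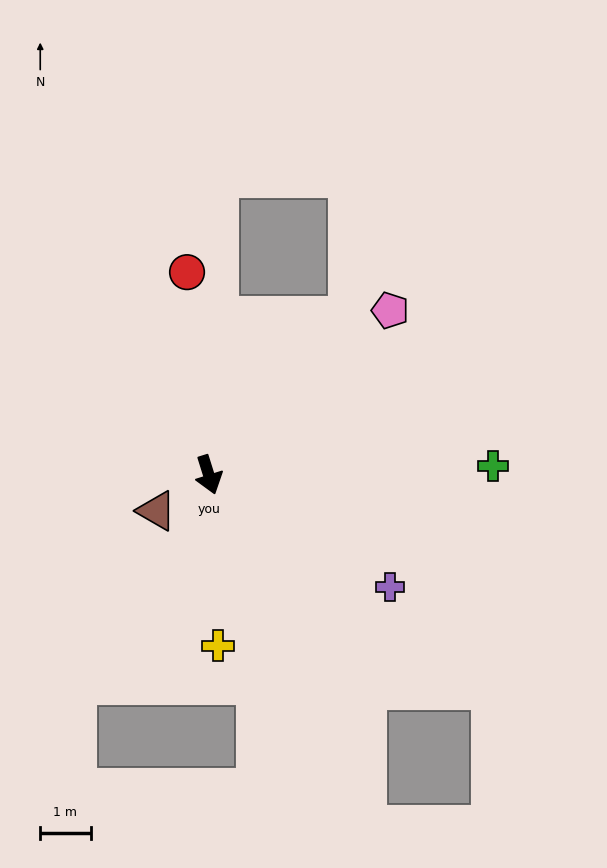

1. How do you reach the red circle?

turn left 169°, forward 4.0 m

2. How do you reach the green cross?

turn left 74°, forward 5.6 m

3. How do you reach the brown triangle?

turn right 73°, forward 1.3 m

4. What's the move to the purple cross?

turn left 41°, forward 4.2 m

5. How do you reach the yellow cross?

turn right 14°, forward 3.4 m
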